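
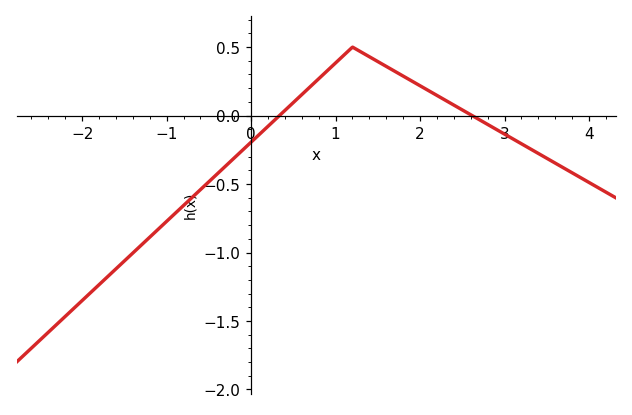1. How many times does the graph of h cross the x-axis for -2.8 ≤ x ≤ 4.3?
2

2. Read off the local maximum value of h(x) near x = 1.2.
0.5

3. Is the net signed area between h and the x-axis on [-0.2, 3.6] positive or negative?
positive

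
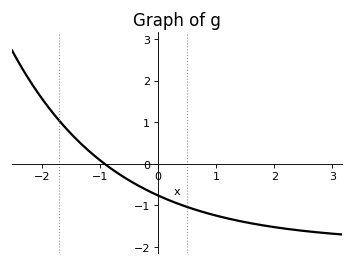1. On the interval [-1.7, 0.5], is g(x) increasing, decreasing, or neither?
decreasing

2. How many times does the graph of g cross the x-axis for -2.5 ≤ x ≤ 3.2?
1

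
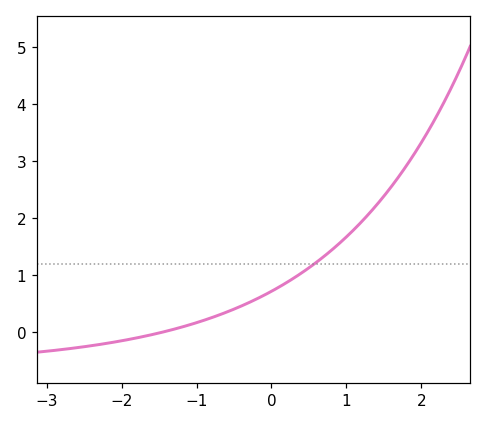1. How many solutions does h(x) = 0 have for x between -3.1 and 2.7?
1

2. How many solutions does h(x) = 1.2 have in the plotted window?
1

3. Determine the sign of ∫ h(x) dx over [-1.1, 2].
positive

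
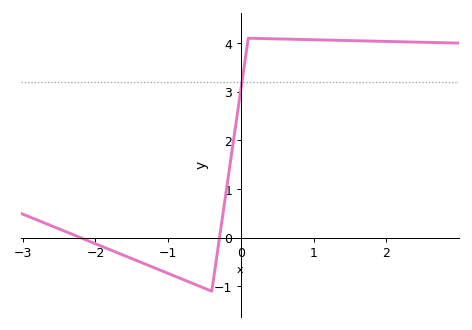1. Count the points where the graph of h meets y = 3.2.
1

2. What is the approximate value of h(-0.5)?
-1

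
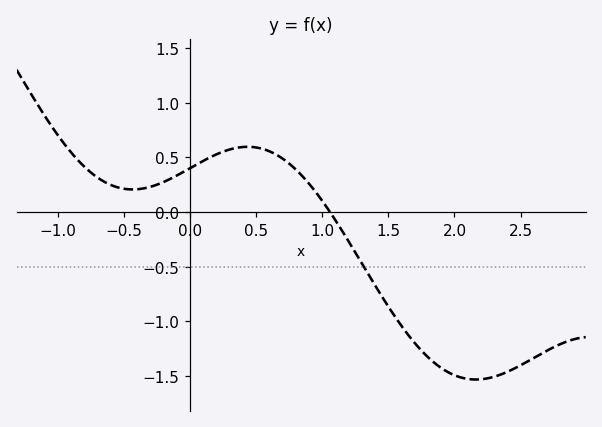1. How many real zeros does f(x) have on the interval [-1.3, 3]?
1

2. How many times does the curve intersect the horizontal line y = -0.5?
1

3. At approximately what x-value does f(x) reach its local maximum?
0.4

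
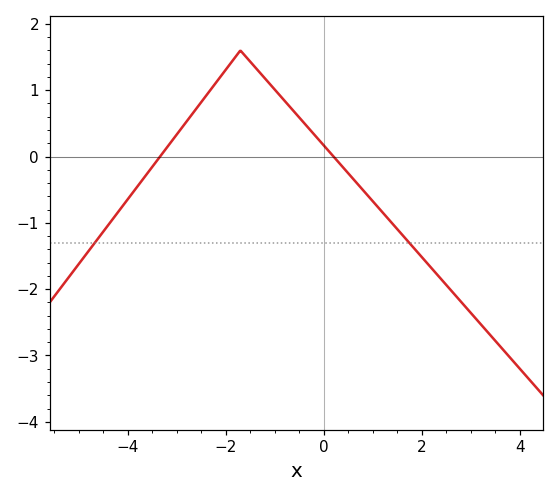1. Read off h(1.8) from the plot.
-1.3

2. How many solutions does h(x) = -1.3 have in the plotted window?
2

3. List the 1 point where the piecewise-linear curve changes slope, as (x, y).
(-1.7, 1.6)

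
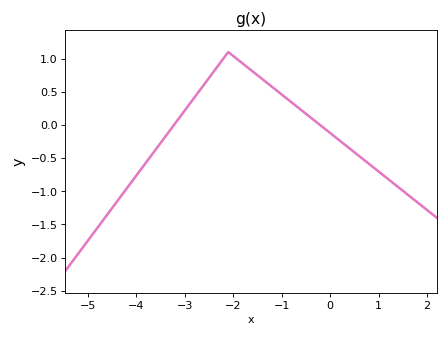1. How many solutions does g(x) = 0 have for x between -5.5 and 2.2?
2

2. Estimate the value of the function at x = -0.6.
0.228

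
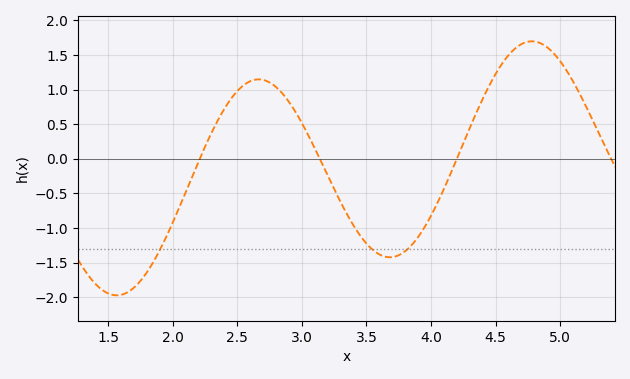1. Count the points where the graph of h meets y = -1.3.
3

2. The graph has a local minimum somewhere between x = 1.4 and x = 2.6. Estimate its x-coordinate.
1.56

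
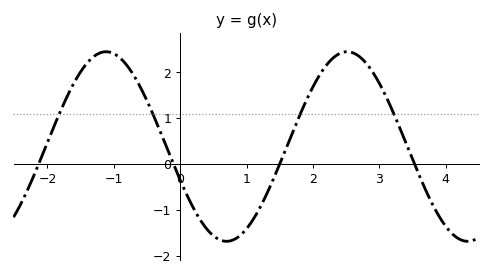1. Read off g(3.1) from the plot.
1.48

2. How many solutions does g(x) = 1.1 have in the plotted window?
4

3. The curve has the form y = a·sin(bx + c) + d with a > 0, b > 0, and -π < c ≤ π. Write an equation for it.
y = 2.07sin(1.73x - 2.78) + 0.38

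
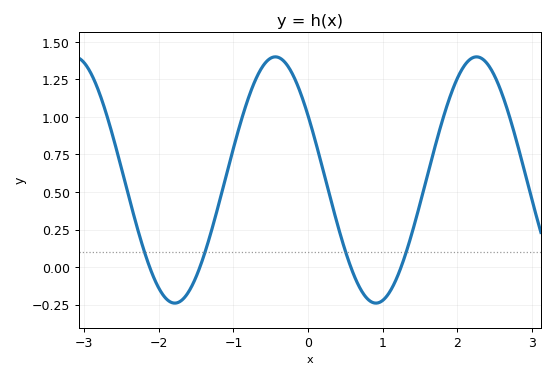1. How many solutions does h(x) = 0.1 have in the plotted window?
4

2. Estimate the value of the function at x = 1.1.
-0.16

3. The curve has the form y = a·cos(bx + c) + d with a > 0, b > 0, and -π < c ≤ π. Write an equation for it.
y = 0.82cos(2.3x + 1) + 0.58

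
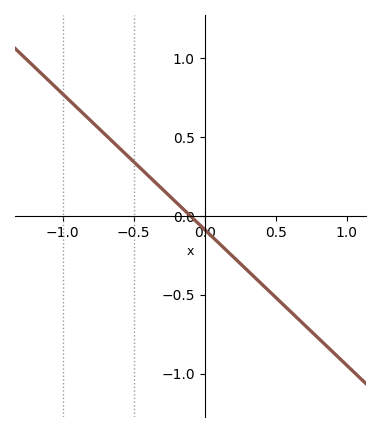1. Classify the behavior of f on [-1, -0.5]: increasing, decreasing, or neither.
decreasing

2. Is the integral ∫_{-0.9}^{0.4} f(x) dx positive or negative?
positive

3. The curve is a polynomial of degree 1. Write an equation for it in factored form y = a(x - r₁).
y = -0.86(x + 0.1)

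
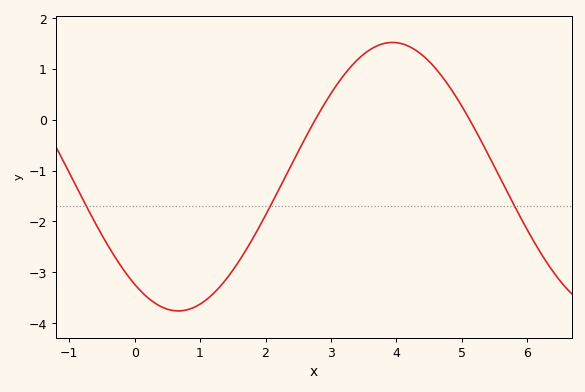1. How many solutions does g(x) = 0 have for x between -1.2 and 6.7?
2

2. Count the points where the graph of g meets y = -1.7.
3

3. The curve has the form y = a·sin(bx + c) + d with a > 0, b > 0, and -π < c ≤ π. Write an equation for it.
y = 2.64sin(0.96x - 2.2) - 1.12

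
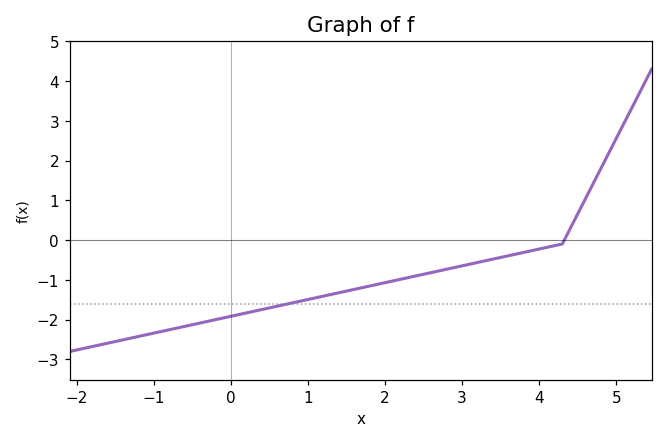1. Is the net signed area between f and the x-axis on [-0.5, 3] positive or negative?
negative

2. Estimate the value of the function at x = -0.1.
-2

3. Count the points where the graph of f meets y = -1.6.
1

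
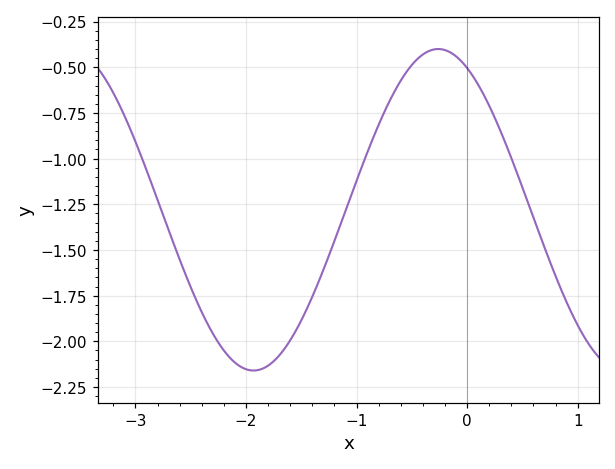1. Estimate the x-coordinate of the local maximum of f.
-0.262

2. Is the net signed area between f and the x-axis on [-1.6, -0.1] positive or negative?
negative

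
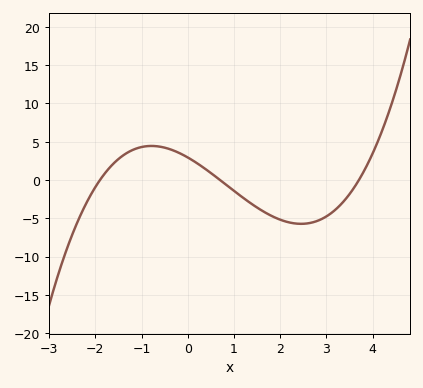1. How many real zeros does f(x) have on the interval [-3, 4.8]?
3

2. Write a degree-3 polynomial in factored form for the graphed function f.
y = 0.6(x + 1.9)(x - 0.7)(x - 3.7)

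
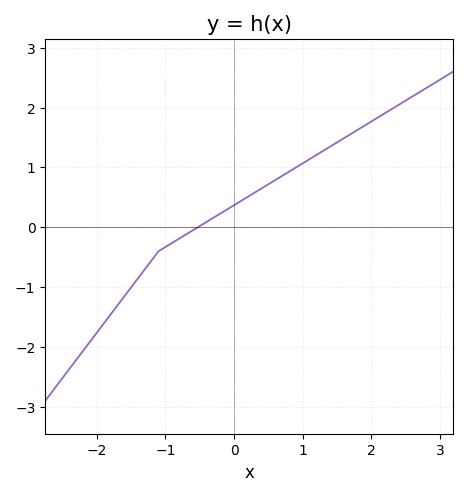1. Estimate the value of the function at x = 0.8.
0.9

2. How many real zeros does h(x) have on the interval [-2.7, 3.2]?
1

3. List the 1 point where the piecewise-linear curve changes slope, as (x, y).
(-1.1, -0.4)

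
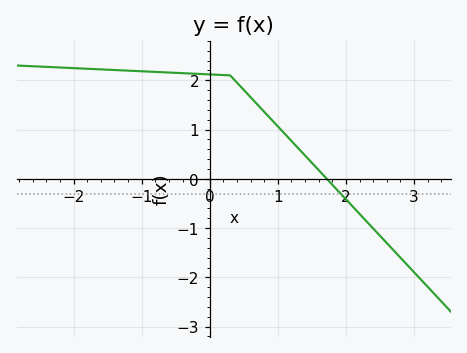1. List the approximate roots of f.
1.7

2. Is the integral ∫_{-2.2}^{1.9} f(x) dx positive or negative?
positive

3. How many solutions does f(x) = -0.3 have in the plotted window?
1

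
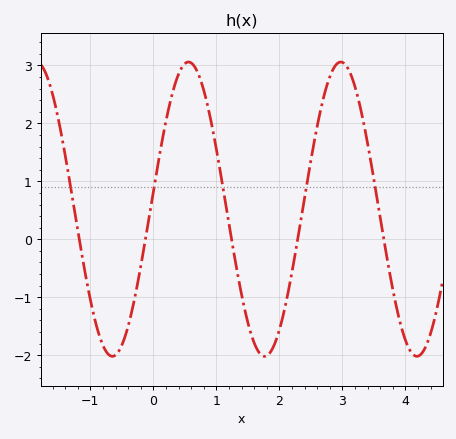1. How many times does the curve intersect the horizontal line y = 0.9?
5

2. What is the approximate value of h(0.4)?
2.8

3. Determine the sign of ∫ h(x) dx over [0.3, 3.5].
positive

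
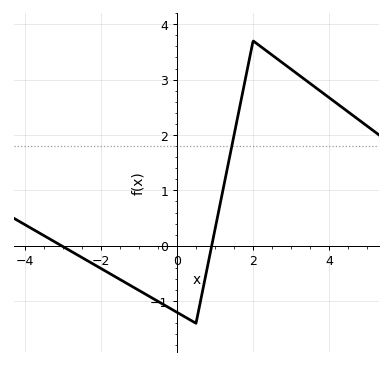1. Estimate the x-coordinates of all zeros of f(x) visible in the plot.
-3, 1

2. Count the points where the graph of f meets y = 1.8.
1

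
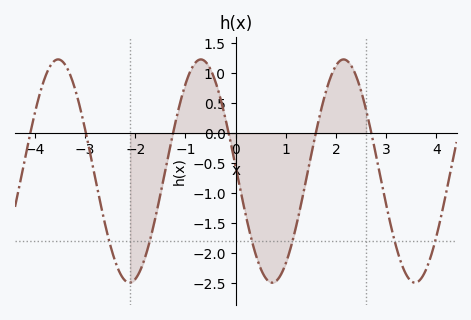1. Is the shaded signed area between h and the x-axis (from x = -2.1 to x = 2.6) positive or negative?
negative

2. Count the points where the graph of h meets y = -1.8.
6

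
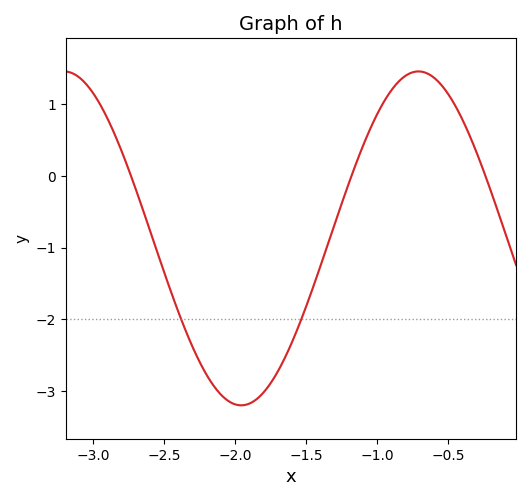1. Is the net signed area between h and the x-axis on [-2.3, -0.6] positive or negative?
negative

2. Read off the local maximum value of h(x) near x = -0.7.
1.46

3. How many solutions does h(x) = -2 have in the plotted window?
2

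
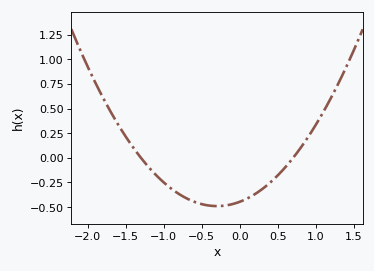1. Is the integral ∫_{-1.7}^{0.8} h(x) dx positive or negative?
negative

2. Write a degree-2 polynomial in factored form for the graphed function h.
y = 0.49(x + 1.3)(x - 0.7)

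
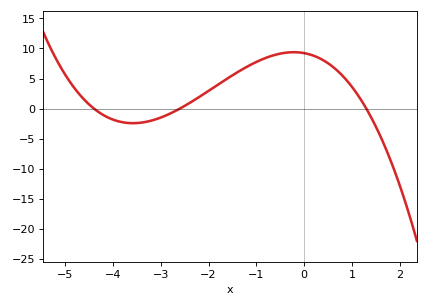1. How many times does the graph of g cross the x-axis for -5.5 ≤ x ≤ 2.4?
3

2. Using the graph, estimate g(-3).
-1.5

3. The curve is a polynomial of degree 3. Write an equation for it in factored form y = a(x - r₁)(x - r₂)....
y = -0.62(x + 4.4)(x + 2.6)(x - 1.3)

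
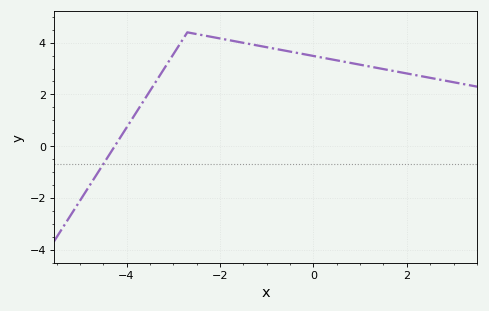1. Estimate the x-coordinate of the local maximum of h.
-2.6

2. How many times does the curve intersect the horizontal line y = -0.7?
1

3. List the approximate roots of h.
-4.2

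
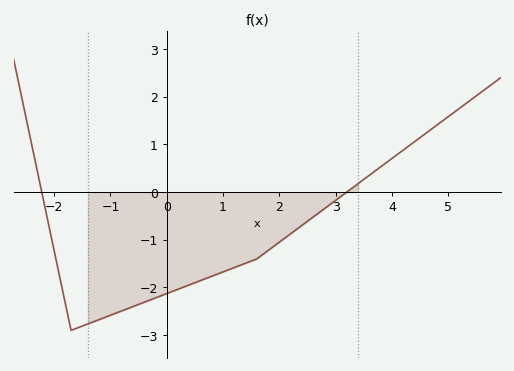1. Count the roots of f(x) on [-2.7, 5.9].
2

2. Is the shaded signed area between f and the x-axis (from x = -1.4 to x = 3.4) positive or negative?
negative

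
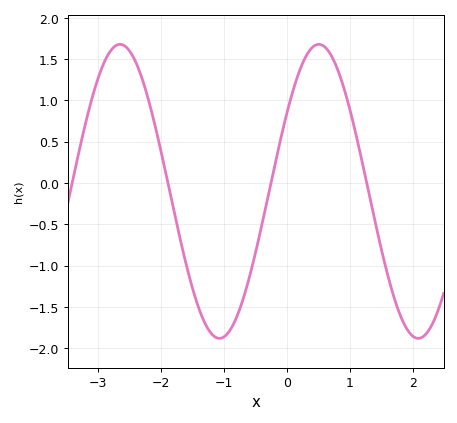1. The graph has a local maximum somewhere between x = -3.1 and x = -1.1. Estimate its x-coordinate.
-2.65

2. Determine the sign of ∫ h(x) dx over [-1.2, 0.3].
negative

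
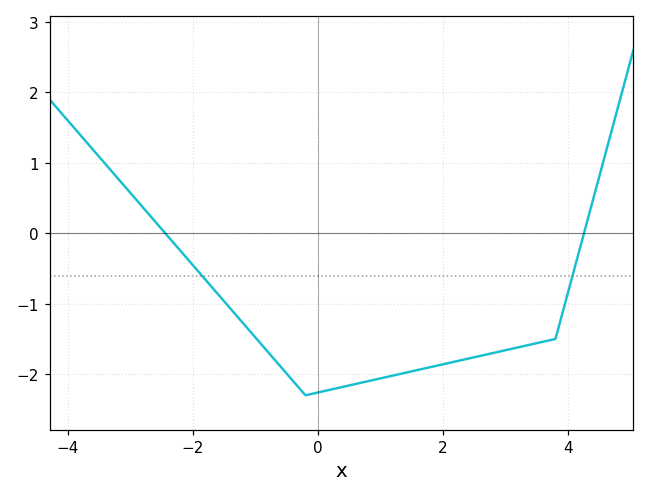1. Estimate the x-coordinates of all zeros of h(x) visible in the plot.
-2.44, 4.26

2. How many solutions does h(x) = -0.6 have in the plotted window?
2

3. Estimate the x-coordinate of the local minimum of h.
-0.198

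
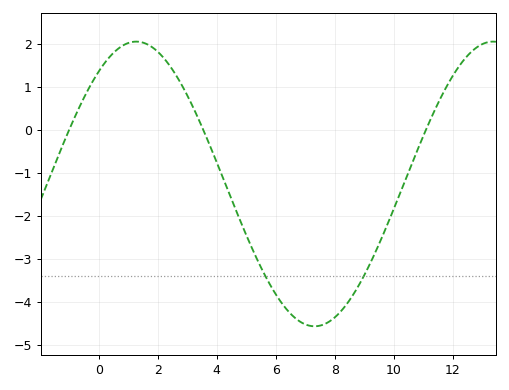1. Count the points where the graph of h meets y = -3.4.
2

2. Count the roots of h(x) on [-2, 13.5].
3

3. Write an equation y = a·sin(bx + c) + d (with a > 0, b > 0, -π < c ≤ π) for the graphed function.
y = 3.31sin(0.52x + 0.91) - 1.26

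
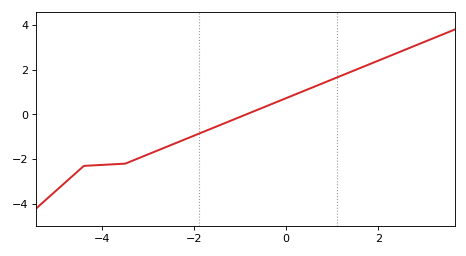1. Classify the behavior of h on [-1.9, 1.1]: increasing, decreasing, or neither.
increasing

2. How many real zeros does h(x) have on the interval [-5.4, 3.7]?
1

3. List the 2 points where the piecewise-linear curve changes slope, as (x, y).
(-4.4, -2.3); (-3.5, -2.2)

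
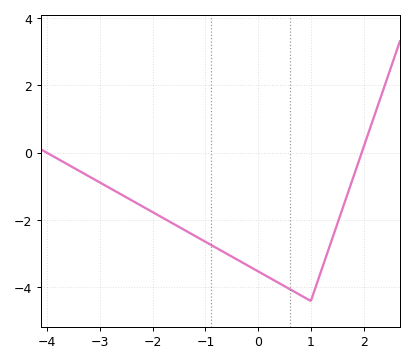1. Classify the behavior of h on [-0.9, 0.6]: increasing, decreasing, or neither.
decreasing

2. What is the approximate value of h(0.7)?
-4.14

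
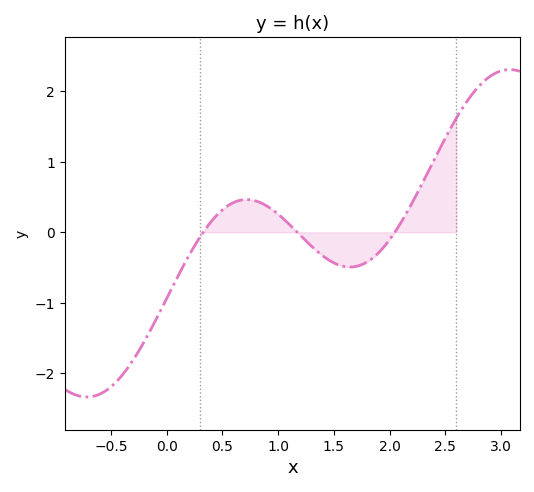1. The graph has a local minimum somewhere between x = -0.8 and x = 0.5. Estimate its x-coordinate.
-0.7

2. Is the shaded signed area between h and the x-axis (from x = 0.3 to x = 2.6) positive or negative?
positive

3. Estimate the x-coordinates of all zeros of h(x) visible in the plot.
0.3, 1.2, 2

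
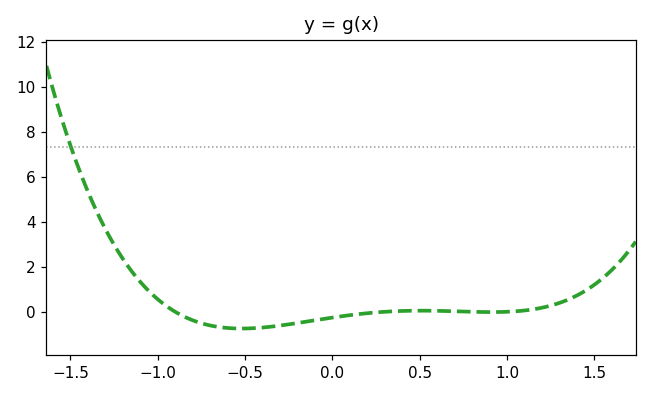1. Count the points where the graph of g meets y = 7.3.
1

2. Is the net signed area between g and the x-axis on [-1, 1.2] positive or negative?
negative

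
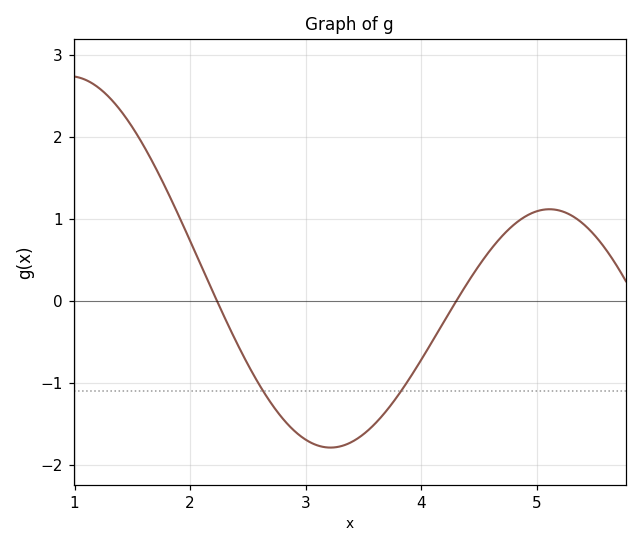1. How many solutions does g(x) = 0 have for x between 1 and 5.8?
2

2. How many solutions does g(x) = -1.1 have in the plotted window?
2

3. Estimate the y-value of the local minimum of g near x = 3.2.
-1.79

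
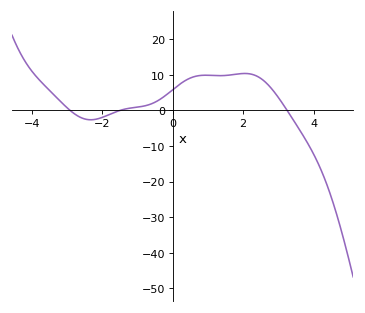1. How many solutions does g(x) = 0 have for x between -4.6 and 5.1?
3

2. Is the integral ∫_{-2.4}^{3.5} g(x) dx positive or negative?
positive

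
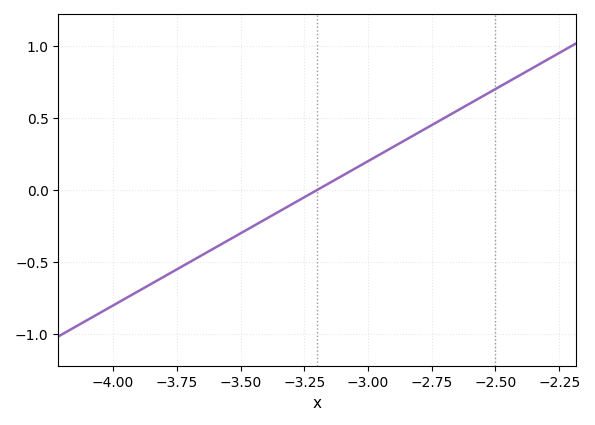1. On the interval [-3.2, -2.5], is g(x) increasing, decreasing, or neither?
increasing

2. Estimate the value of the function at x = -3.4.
-0.2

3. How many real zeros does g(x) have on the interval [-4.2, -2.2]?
1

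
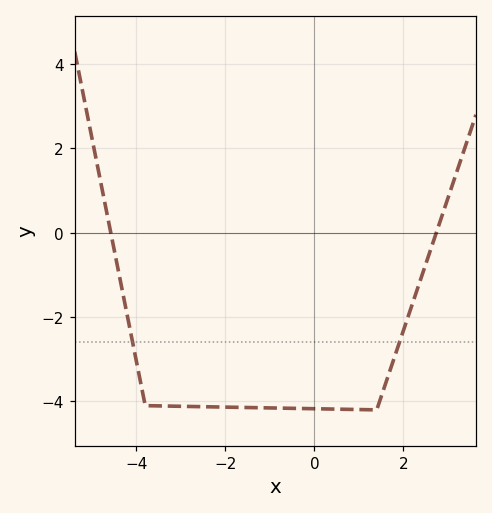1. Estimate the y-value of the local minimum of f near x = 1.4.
-4.2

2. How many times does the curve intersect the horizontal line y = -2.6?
2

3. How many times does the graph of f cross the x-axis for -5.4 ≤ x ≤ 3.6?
2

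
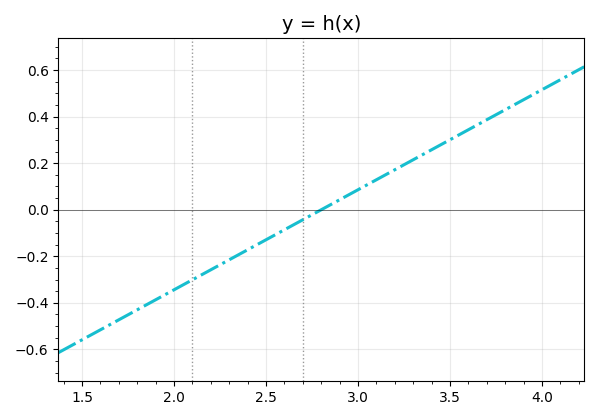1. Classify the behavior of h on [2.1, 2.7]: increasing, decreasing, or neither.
increasing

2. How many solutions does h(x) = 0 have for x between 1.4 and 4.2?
1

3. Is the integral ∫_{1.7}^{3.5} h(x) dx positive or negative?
negative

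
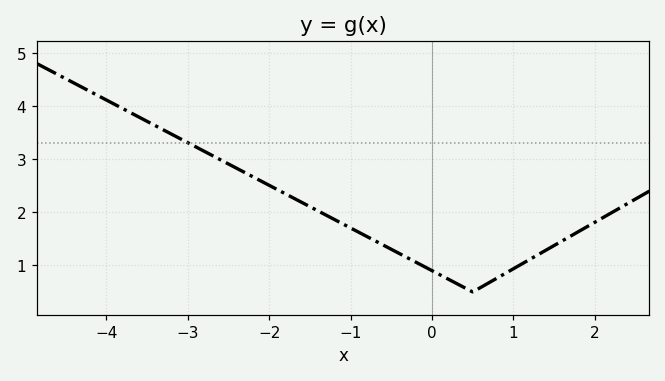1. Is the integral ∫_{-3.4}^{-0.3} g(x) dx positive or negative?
positive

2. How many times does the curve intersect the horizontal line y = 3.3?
1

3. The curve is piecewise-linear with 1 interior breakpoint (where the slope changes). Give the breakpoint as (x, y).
(0.5, 0.5)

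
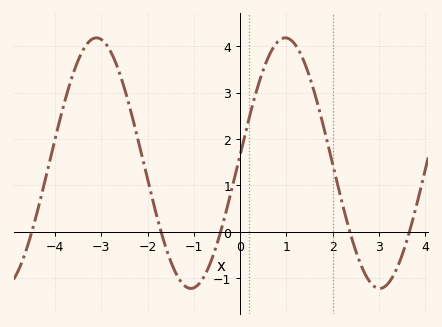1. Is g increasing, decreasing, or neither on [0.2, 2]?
neither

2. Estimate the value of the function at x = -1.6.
-0.357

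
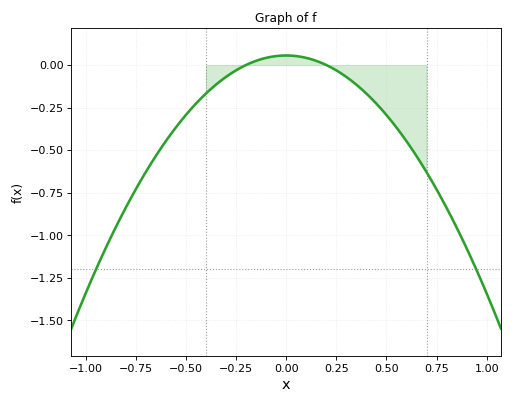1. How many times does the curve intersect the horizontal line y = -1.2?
2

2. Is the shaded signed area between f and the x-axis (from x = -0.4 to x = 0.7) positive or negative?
negative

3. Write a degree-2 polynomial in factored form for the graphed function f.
y = -1.4(x + 0.2)(x - 0.2)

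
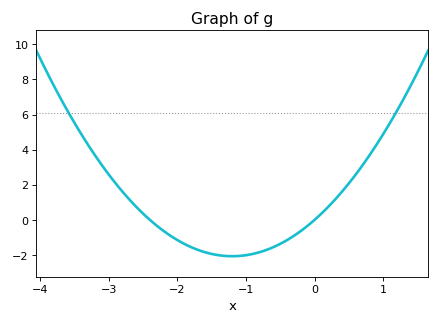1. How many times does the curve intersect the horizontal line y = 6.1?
2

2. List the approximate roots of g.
-2.4, 0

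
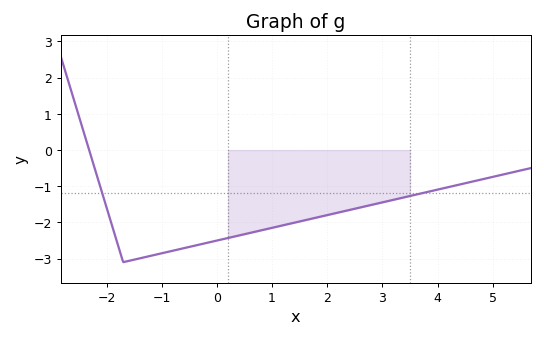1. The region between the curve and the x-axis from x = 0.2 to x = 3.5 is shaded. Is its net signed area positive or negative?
negative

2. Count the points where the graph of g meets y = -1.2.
2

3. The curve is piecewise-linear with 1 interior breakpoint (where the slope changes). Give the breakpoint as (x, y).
(-1.7, -3.1)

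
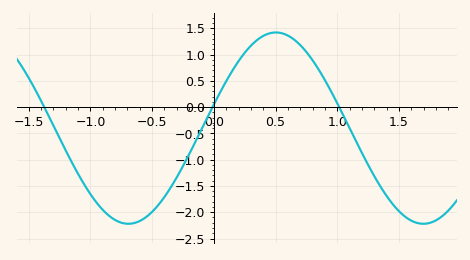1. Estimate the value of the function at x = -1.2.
-0.8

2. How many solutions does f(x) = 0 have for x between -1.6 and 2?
3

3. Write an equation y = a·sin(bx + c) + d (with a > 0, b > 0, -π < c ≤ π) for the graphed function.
y = 1.82sin(2.6x + 0.25) - 0.4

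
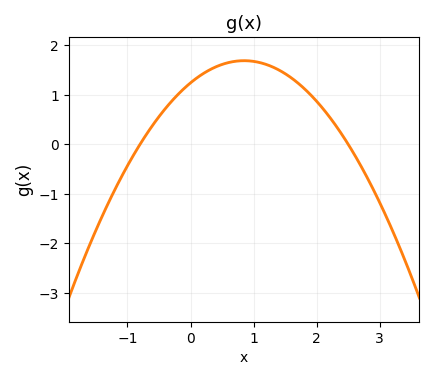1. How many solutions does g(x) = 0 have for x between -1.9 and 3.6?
2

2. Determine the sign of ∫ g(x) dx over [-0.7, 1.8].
positive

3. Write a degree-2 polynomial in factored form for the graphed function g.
y = -0.62(x + 0.8)(x - 2.5)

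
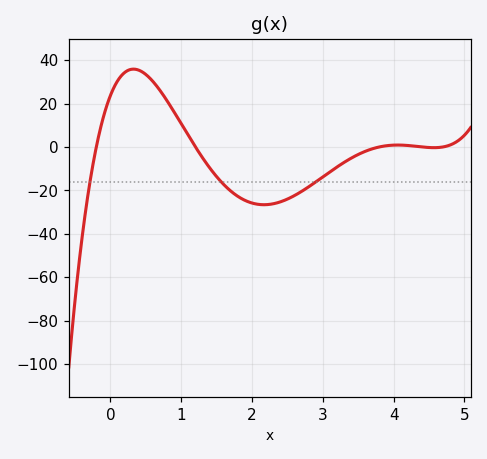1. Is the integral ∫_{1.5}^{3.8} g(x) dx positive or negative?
negative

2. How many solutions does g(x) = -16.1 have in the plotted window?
3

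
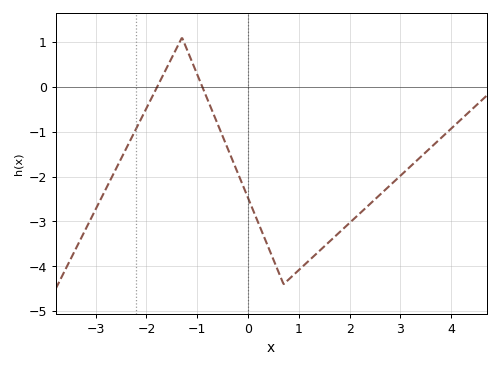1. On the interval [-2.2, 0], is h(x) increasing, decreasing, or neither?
neither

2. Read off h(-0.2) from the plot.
-1.93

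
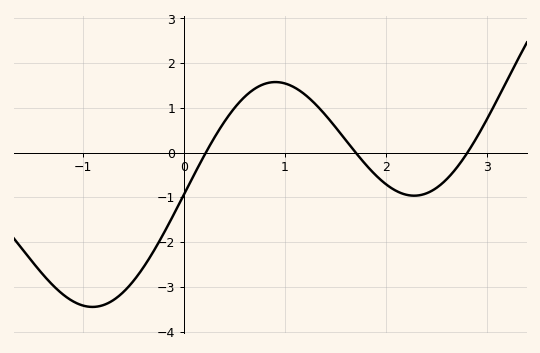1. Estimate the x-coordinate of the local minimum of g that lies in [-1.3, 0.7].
-0.9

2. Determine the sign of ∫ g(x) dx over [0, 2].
positive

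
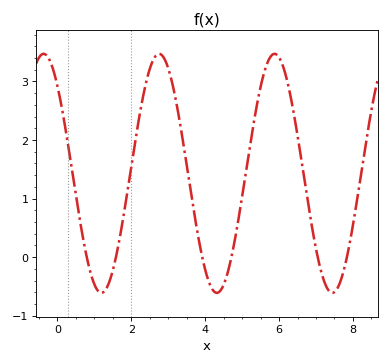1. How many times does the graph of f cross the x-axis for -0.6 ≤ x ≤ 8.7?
6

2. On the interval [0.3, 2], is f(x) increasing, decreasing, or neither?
neither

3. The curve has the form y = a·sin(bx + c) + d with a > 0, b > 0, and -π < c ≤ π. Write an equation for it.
y = 2.04sin(2x + 2.3) + 1.43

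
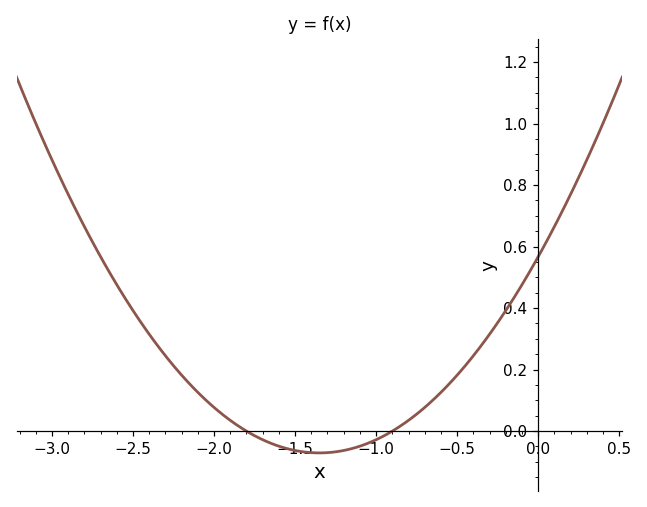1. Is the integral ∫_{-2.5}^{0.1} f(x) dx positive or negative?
positive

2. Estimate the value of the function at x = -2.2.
0.182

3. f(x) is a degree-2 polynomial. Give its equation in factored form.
y = 0.35(x + 1.8)(x + 0.9)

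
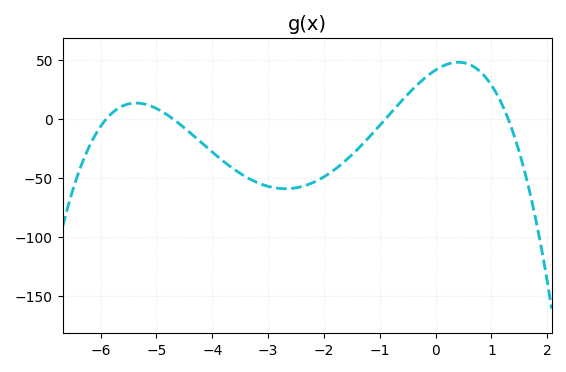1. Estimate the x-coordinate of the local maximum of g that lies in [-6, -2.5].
-5.4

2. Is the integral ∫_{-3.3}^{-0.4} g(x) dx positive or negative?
negative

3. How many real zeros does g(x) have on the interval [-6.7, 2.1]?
4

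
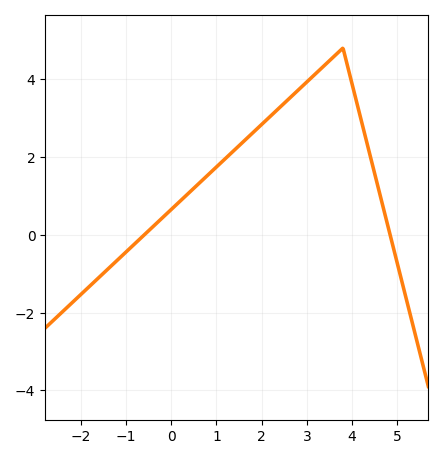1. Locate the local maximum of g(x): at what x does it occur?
3.8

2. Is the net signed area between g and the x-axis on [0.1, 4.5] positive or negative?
positive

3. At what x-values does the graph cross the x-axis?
-0.6, 4.8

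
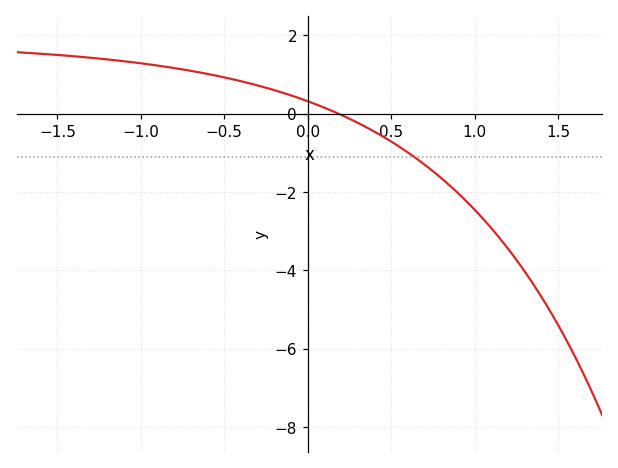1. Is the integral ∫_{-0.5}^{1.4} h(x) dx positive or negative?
negative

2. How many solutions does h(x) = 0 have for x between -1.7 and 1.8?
1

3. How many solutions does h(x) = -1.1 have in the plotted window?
1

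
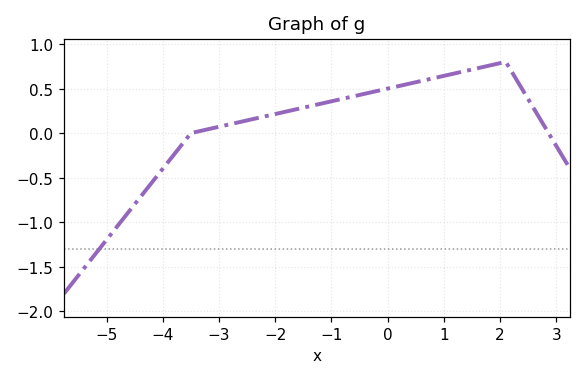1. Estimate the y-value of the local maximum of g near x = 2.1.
0.8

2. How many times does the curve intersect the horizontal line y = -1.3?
1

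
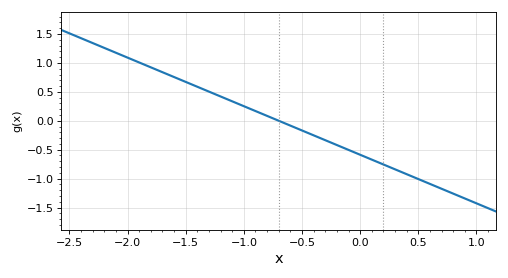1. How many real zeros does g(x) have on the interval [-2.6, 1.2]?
1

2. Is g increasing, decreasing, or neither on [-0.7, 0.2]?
decreasing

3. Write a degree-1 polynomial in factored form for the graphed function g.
y = -0.84(x + 0.7)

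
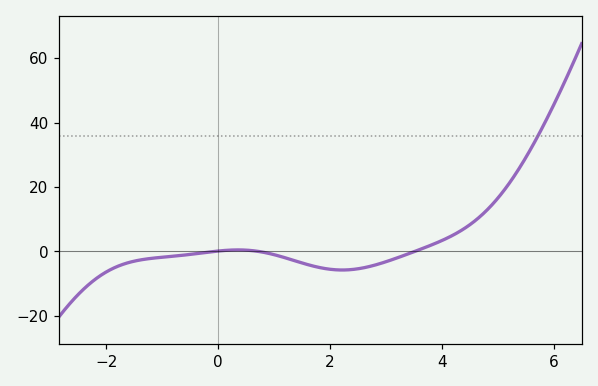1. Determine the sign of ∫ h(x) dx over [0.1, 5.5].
positive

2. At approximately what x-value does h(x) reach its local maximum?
0.359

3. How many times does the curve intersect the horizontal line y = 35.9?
1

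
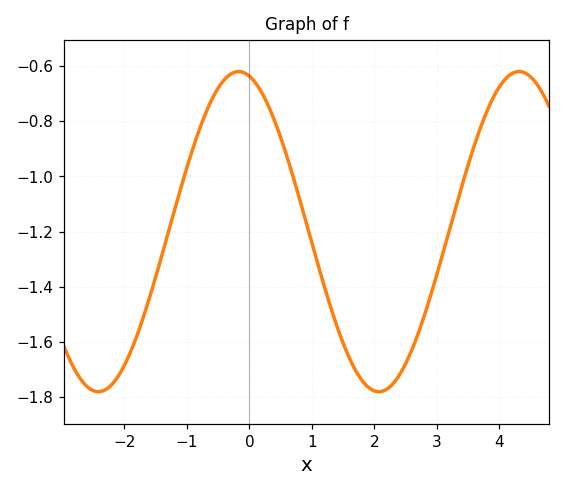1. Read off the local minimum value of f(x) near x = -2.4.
-1.78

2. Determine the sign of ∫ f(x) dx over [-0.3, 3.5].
negative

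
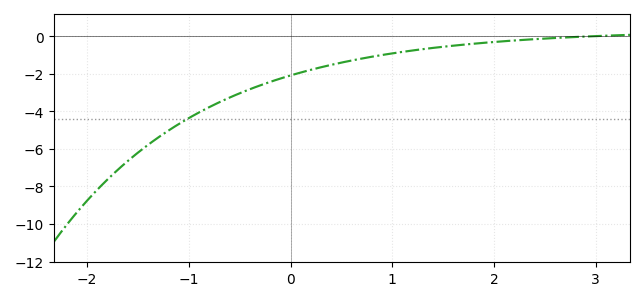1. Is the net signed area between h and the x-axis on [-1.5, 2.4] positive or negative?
negative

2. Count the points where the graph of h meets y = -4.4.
1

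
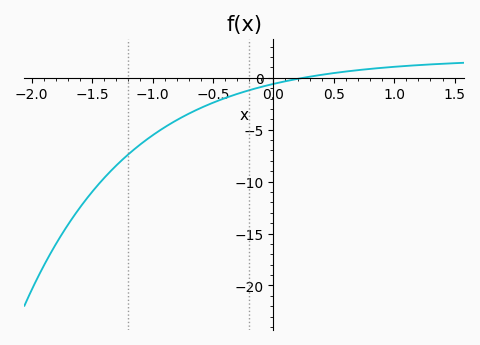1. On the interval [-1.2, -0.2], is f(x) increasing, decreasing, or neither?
increasing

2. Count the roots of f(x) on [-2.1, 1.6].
1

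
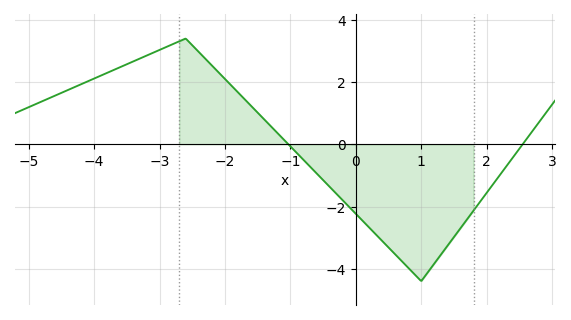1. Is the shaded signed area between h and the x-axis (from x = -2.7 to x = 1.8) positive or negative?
negative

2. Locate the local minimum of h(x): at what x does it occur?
1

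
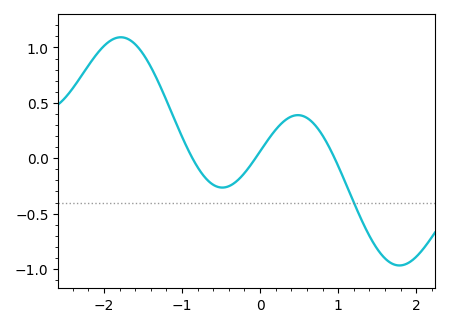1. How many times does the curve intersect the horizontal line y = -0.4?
1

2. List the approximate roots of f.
-0.9, -0.1, 1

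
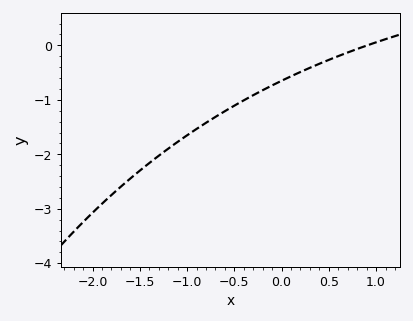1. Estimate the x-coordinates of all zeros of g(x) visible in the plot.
0.907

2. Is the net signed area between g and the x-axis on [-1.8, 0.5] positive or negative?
negative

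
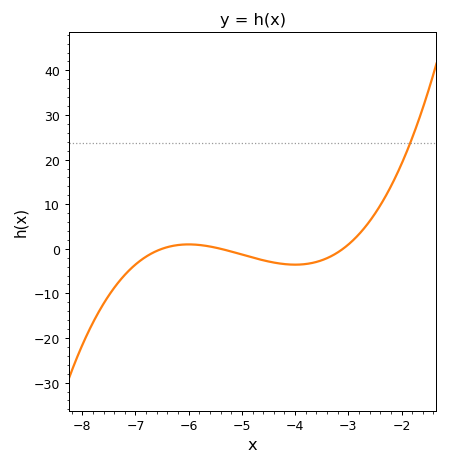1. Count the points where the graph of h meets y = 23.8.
1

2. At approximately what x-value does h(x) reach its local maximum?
-6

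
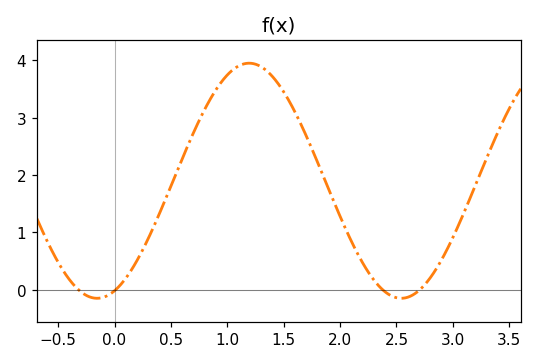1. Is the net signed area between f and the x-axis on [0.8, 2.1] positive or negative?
positive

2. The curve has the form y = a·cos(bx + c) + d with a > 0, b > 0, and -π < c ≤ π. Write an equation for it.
y = 2.05cos(2.3x - 2.8) + 1.9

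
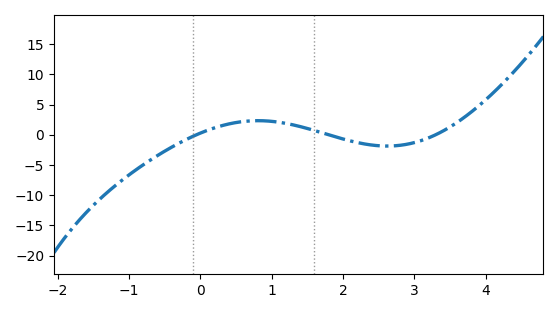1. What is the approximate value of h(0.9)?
2.31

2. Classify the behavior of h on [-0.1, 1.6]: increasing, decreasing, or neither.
neither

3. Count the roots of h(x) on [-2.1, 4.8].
3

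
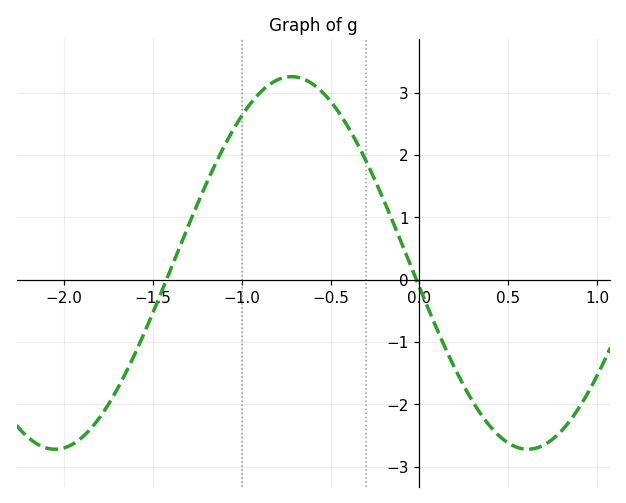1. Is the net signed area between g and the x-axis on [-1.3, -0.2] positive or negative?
positive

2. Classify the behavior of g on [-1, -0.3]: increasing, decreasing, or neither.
neither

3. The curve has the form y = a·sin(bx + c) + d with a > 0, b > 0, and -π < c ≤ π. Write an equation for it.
y = 2.99sin(2.4x - 3) + 0.27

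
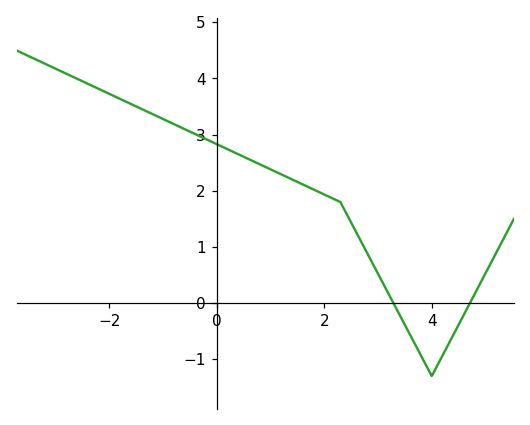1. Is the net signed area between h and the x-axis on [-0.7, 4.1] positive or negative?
positive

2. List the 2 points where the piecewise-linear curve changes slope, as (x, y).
(2.3, 1.8); (4, -1.3)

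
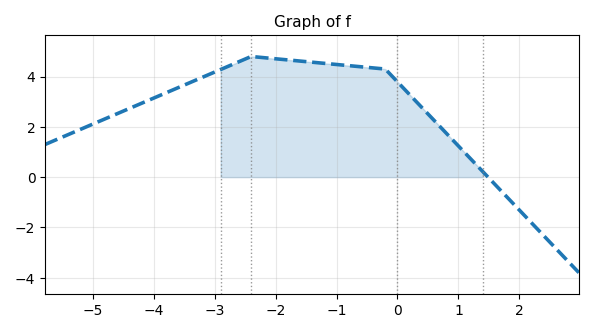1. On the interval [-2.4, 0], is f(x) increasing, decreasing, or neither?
decreasing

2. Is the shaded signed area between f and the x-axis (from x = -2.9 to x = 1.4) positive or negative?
positive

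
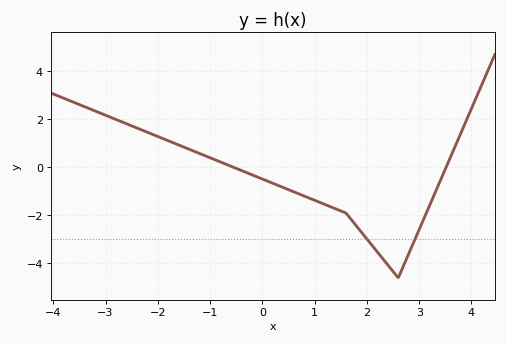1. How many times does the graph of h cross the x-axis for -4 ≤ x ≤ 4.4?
2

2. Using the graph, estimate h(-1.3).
0.667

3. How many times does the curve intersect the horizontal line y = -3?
2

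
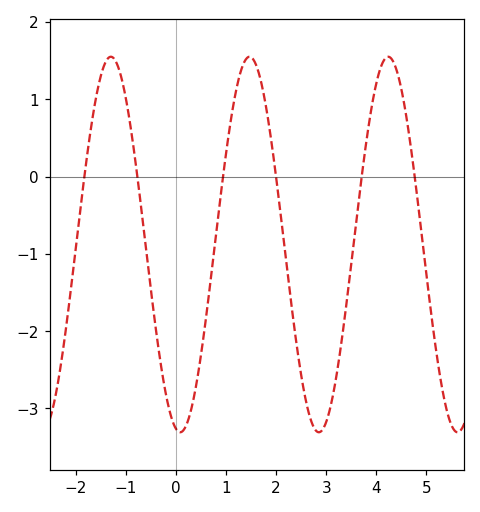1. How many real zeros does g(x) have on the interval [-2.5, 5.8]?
6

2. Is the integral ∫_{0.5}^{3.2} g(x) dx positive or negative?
negative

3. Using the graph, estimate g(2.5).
-2.6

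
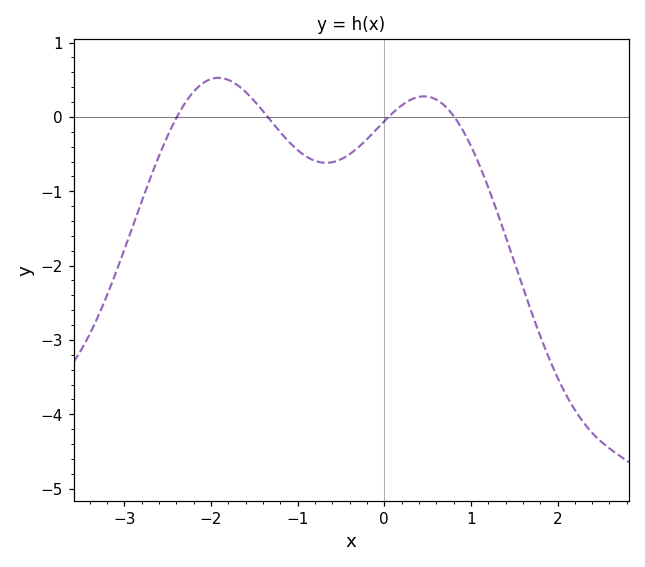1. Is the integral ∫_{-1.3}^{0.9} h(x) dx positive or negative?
negative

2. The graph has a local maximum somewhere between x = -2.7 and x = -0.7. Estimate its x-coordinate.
-1.9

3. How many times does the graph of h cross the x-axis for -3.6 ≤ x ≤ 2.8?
4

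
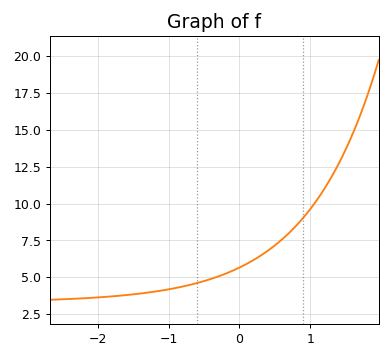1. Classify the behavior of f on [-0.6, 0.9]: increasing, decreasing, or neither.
increasing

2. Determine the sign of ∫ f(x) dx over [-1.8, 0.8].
positive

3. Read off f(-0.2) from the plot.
5.2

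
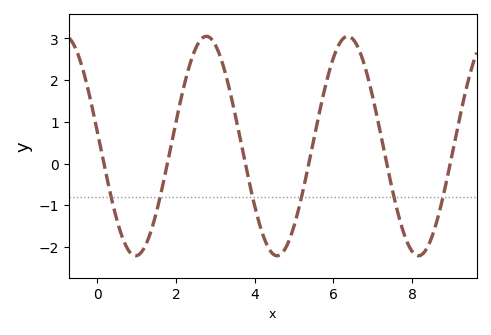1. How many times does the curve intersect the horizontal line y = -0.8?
6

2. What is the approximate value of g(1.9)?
0.5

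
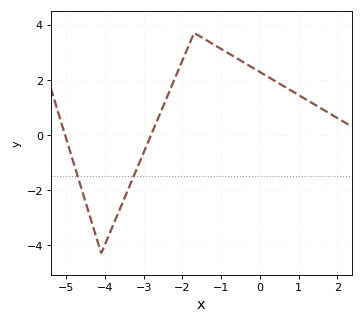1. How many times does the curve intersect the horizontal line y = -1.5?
2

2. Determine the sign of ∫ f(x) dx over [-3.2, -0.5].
positive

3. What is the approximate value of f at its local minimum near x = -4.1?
-4.2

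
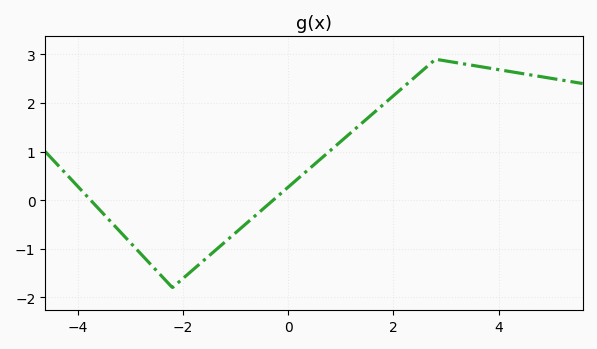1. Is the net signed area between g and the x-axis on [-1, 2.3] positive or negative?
positive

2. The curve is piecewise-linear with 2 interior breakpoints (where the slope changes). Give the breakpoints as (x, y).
(-2.2, -1.8); (2.8, 2.9)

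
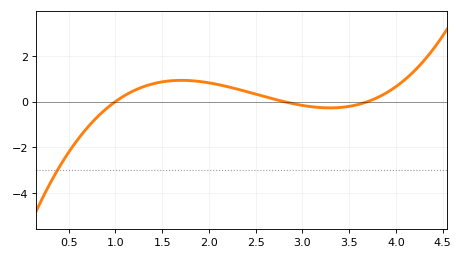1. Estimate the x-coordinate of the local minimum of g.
3.3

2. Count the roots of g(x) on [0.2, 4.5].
3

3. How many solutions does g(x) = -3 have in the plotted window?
1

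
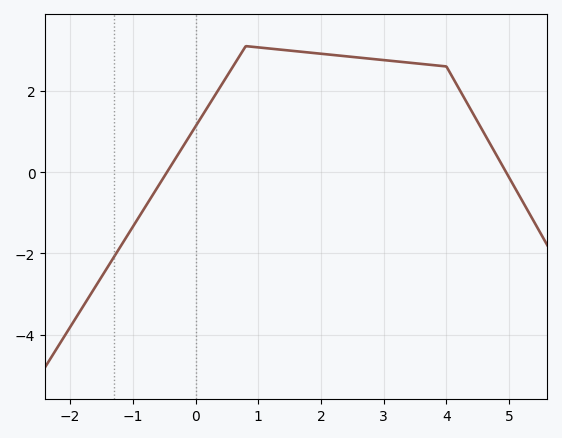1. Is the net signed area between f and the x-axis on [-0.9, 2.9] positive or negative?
positive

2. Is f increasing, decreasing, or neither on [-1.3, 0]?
increasing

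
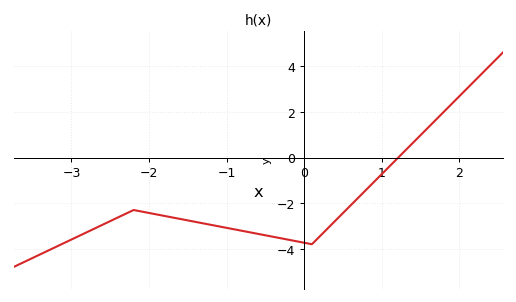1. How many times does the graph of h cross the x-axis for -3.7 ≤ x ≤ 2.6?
1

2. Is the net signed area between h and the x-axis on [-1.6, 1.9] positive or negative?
negative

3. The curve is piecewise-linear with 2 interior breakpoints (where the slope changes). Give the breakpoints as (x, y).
(-2.2, -2.3); (0.1, -3.8)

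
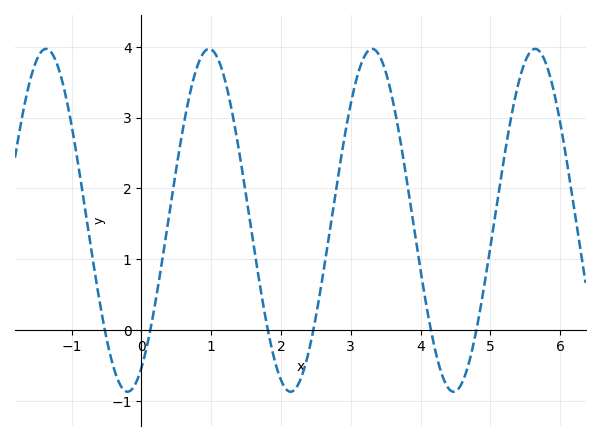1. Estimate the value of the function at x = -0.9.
2.31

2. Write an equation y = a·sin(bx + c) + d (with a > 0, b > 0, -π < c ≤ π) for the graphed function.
y = 2.42sin(2.69x - 1.04) + 1.55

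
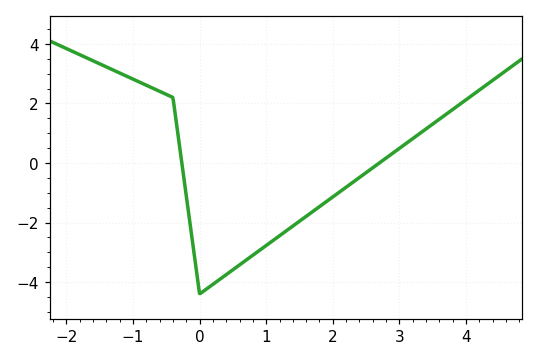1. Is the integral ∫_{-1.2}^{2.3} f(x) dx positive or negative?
negative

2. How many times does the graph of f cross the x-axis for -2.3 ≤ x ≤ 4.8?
2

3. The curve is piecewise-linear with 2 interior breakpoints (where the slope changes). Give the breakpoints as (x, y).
(-0.4, 2.2); (0, -4.4)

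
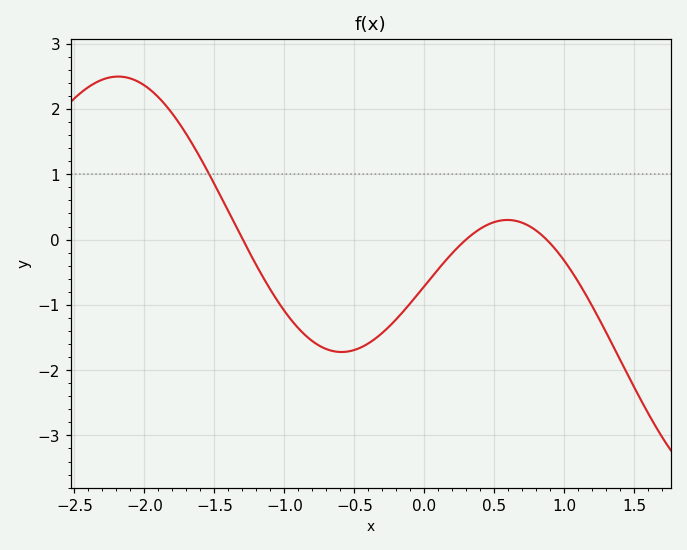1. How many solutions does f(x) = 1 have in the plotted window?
1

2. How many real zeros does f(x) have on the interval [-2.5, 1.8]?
3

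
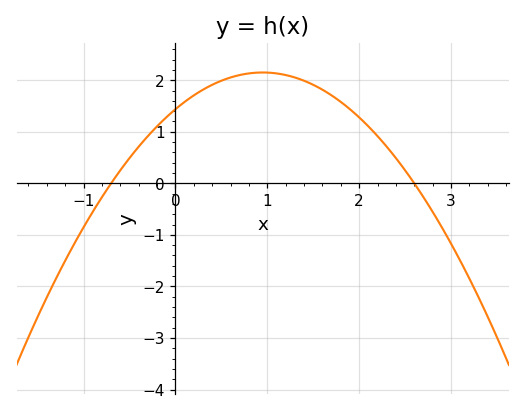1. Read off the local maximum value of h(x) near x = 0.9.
2.2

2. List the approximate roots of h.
-0.7, 2.6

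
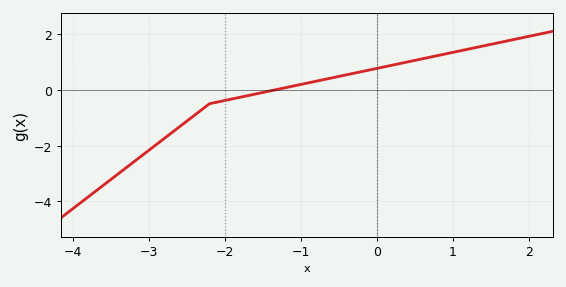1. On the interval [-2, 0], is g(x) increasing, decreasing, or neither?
increasing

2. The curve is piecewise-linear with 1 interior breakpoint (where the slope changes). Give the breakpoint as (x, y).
(-2.2, -0.5)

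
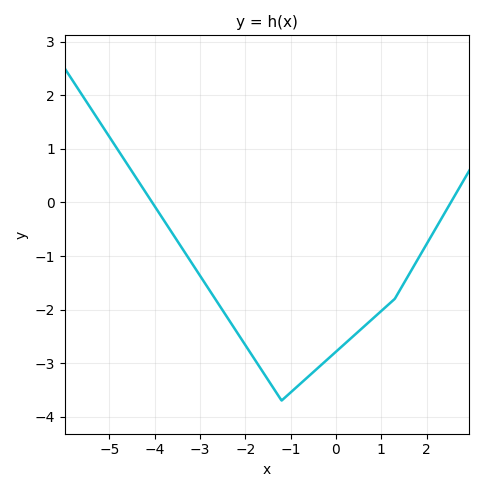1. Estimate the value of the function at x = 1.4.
-1.65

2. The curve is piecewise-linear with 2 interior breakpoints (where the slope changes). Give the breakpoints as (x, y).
(-1.2, -3.7); (1.3, -1.8)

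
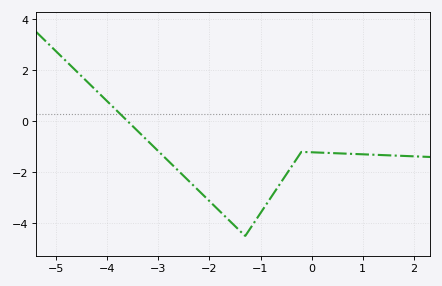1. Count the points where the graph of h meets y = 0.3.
1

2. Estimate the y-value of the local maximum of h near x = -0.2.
-1.2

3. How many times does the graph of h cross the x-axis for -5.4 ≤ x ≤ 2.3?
1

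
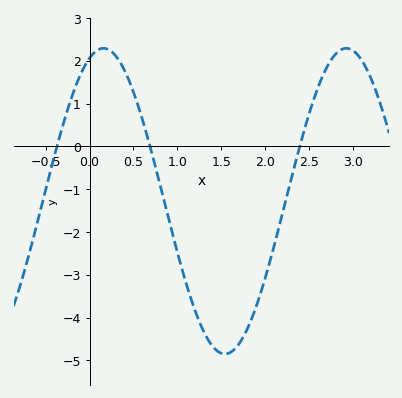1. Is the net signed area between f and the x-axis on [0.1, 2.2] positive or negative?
negative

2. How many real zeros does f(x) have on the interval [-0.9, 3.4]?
3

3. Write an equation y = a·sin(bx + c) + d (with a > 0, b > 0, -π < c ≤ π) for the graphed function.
y = 3.57sin(2.27x + 1.21) - 1.28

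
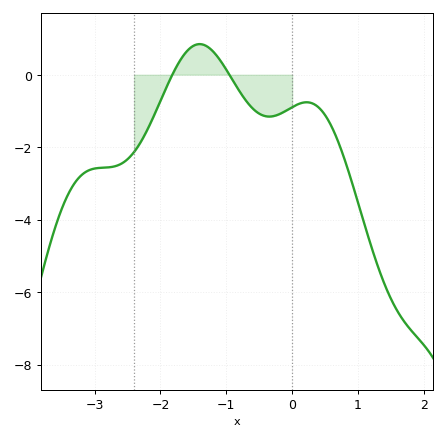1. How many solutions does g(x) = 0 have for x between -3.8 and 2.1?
2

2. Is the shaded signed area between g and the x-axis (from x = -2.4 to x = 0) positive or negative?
negative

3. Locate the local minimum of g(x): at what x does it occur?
-0.348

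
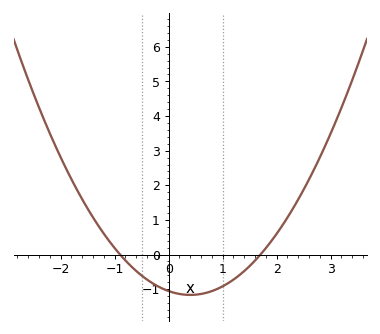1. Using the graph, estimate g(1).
-0.918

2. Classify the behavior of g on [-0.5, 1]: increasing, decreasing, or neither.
neither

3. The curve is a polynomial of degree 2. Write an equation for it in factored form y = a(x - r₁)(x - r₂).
y = 0.69(x + 0.9)(x - 1.7)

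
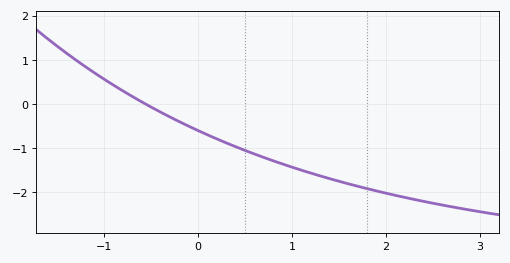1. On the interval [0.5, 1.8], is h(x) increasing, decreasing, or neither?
decreasing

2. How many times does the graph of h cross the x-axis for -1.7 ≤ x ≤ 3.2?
1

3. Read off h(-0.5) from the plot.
-0.1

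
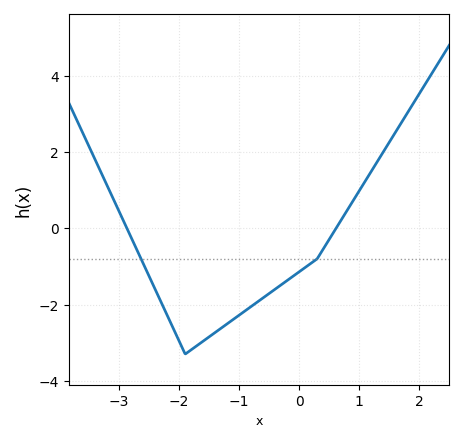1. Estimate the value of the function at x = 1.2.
1.4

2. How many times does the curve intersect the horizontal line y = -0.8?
2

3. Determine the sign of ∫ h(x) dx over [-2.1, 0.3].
negative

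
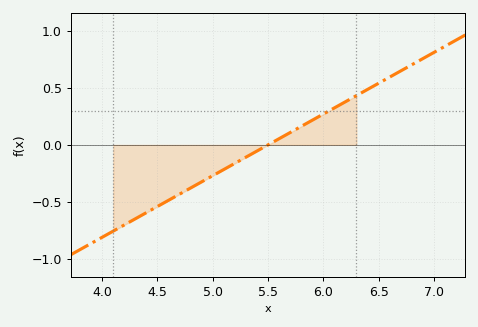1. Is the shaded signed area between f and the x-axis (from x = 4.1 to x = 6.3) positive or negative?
negative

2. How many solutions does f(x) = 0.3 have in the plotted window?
1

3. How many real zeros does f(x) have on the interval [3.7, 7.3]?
1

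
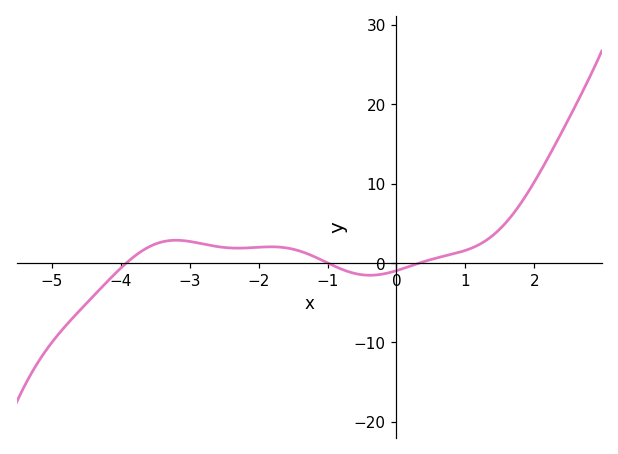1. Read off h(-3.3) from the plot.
3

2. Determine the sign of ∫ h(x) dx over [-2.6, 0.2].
positive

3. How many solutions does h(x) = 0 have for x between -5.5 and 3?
3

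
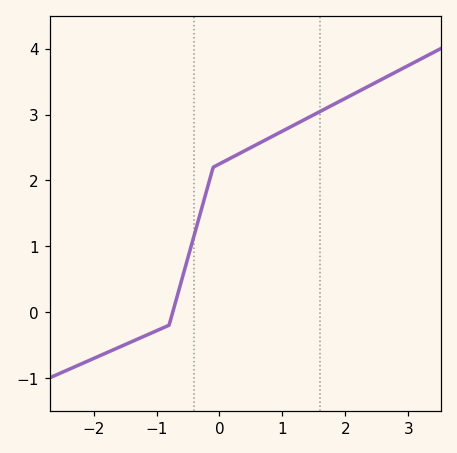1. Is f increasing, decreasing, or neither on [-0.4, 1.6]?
increasing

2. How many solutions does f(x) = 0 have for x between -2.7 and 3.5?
1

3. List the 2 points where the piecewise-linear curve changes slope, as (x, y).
(-0.8, -0.2); (-0.1, 2.2)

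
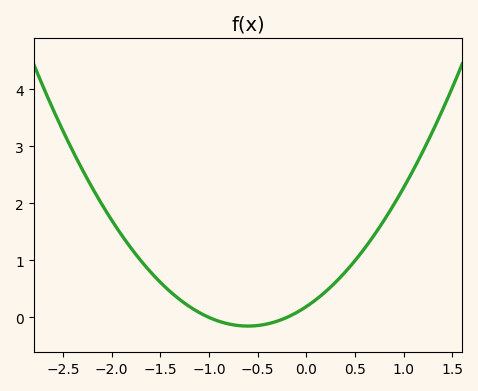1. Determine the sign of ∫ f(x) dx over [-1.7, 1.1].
positive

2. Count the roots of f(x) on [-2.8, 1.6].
2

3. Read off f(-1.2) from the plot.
0.19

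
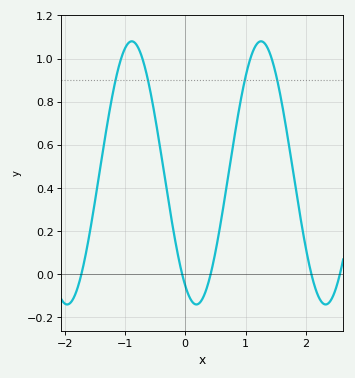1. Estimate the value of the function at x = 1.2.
1.07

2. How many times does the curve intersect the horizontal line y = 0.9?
4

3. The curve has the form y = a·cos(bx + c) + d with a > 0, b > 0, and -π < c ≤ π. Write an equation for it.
y = 0.61cos(2.93x + 2.6) + 0.47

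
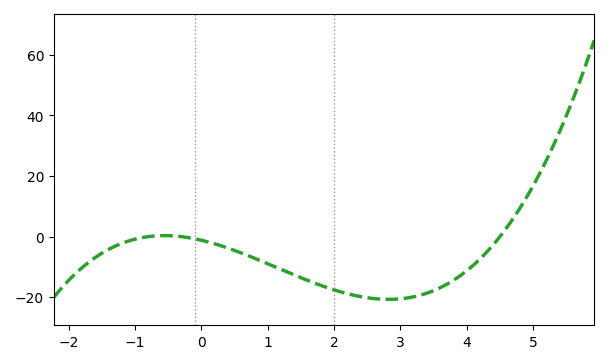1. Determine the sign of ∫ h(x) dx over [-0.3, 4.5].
negative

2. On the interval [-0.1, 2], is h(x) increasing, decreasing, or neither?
decreasing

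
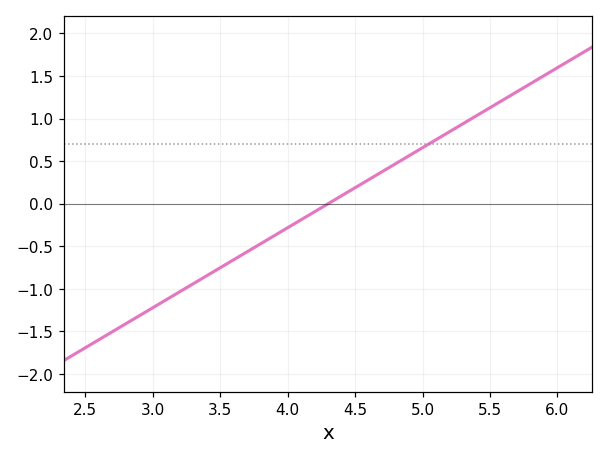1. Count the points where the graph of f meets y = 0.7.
1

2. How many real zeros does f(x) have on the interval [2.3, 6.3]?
1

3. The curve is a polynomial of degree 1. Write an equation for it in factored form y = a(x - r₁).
y = 0.94(x - 4.3)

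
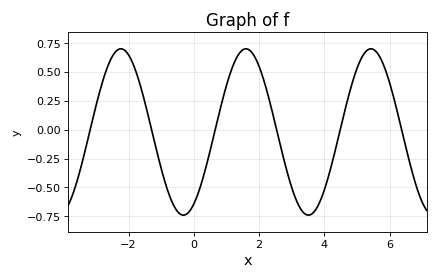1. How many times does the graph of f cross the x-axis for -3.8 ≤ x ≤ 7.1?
6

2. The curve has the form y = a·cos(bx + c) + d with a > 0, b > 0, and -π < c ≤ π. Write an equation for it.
y = 0.72cos(1.64x - 2.62) - 0.02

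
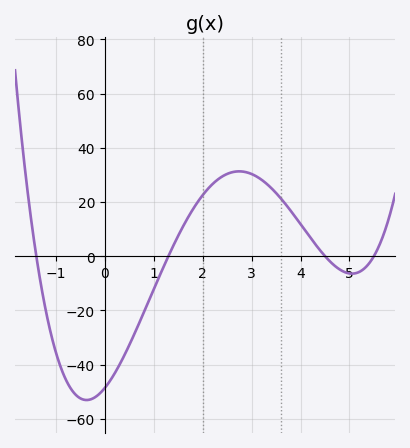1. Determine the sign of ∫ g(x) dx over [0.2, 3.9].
positive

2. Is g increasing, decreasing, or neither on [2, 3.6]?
neither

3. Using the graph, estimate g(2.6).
30.9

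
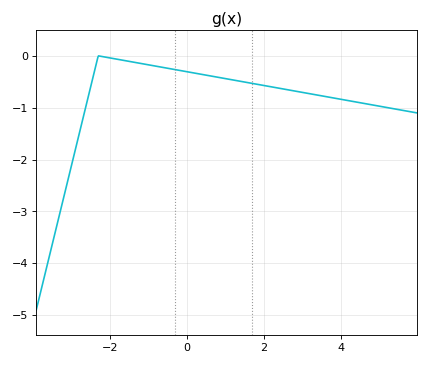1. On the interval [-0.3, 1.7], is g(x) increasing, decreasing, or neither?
decreasing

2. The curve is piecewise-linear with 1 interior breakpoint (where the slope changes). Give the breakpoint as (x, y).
(-2.3, 0)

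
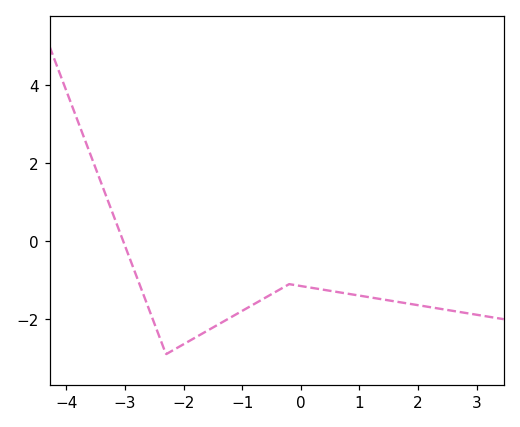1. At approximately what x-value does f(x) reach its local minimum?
-2.2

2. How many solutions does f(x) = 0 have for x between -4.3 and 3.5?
1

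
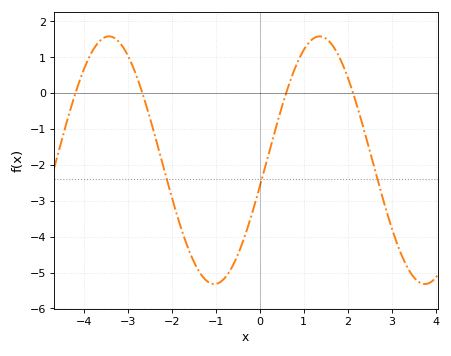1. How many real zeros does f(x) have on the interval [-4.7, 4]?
4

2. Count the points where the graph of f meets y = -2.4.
3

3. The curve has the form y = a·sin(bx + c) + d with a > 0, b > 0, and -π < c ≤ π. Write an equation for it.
y = 3.45sin(1.31x - 0.212) - 1.87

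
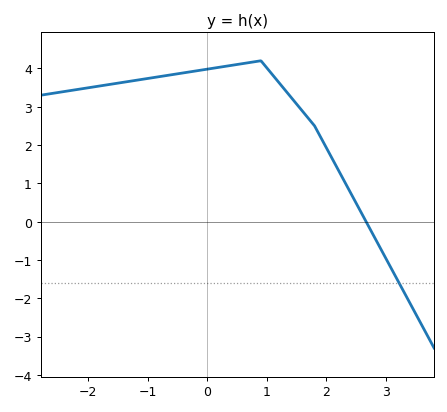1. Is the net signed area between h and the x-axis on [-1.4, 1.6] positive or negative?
positive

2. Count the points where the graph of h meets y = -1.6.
1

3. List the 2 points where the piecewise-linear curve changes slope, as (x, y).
(0.9, 4.2); (1.8, 2.5)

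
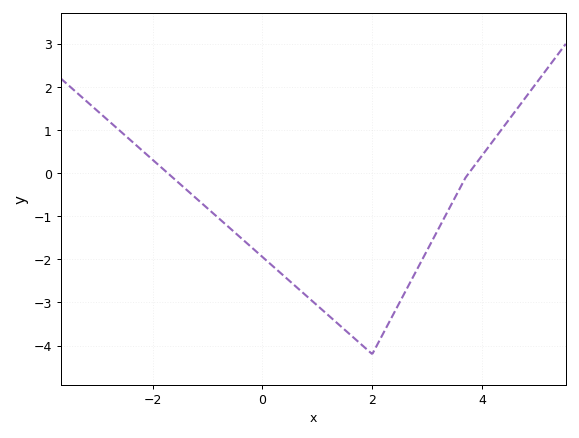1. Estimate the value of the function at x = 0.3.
-2.28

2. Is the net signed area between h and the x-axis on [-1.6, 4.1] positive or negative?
negative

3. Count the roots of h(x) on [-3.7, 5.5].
2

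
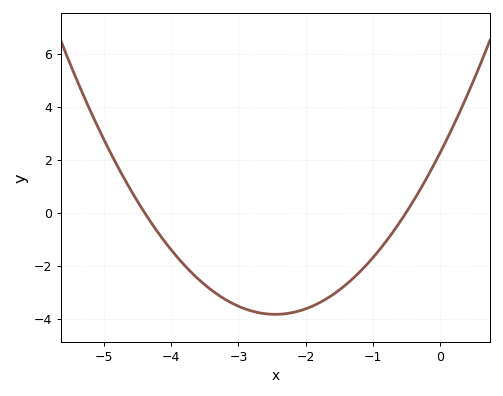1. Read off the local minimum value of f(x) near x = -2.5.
-3.84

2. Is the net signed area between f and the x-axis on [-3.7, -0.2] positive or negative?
negative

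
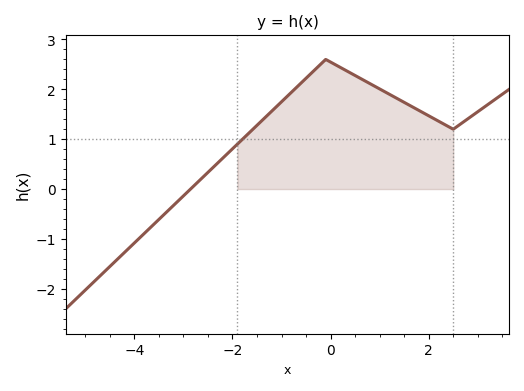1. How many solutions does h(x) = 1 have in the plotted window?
1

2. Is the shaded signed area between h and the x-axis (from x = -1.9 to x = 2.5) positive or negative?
positive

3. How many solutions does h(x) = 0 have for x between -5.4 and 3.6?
1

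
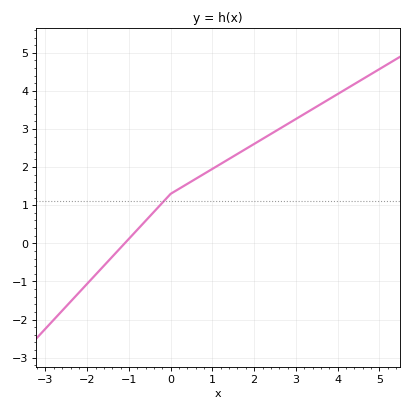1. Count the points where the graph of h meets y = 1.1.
1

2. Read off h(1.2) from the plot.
2.1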